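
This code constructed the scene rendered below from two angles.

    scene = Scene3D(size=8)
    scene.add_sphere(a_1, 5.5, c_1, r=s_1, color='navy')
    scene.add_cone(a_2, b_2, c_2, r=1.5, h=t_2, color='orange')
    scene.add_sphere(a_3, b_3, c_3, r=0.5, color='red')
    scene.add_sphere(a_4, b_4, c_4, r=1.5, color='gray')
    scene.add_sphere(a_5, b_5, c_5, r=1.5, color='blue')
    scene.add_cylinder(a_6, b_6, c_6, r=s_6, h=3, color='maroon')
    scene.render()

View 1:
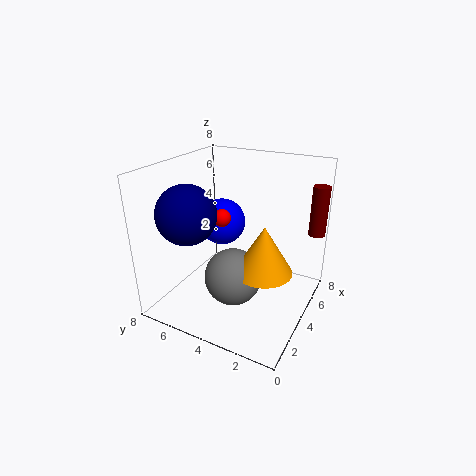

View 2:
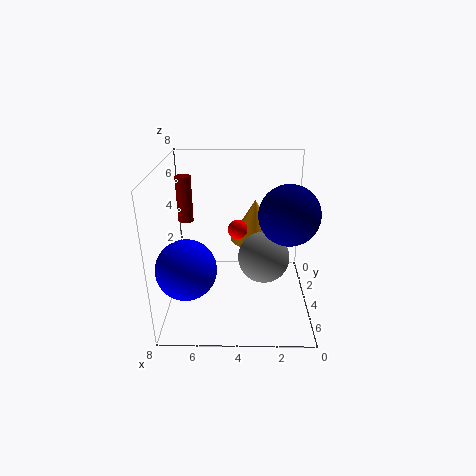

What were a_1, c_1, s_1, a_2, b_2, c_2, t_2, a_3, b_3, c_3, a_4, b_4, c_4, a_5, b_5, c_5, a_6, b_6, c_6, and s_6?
a_1 = 1.5; c_1 = 6; s_1 = 1.5; a_2 = 3; b_2 = 2; c_2 = 3; t_2 = 2.5; a_3 = 4; b_3 = 5; c_3 = 5; a_4 = 2.5; b_4 = 3.5; c_4 = 2.5; a_5 = 6.5; b_5 = 6.5; c_5 = 3.5; a_6 = 7.5; b_6 = 0.5; c_6 = 3.5; s_6 = 0.5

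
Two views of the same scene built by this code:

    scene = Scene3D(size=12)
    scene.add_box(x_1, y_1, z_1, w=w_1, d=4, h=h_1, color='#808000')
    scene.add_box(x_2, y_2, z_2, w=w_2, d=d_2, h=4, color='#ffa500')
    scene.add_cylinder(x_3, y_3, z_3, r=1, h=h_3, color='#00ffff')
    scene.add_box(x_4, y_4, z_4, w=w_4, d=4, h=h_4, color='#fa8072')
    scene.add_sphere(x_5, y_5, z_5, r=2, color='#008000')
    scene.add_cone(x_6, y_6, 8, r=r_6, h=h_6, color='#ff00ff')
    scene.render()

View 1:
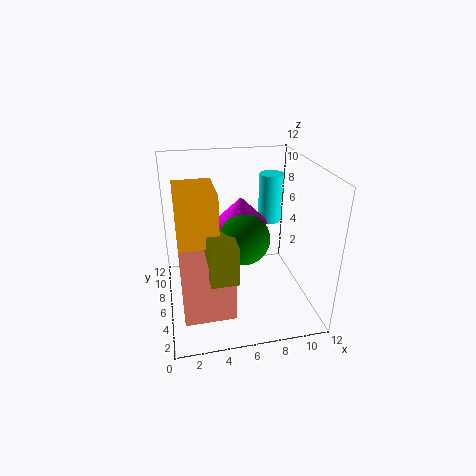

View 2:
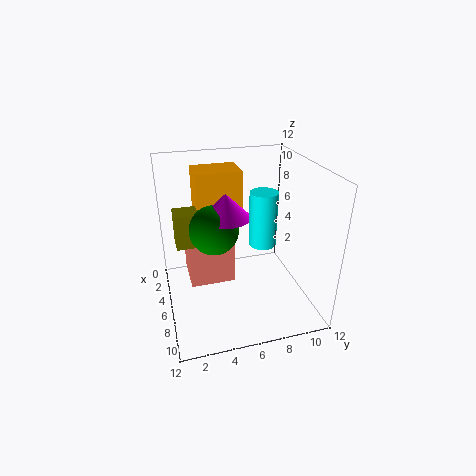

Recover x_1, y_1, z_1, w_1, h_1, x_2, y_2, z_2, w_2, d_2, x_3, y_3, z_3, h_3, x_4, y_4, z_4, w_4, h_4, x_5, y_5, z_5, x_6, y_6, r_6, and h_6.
x_1 = 3, y_1 = 1, z_1 = 5, w_1 = 2, h_1 = 3, x_2 = 1, y_2 = 3, z_2 = 7, w_2 = 3, d_2 = 4, x_3 = 9, y_3 = 7, z_3 = 7, h_3 = 4, x_4 = 1, y_4 = 2, z_4 = 1, w_4 = 4, h_4 = 5, x_5 = 6, y_5 = 4, z_5 = 7, x_6 = 6, y_6 = 5, r_6 = 2, h_6 = 2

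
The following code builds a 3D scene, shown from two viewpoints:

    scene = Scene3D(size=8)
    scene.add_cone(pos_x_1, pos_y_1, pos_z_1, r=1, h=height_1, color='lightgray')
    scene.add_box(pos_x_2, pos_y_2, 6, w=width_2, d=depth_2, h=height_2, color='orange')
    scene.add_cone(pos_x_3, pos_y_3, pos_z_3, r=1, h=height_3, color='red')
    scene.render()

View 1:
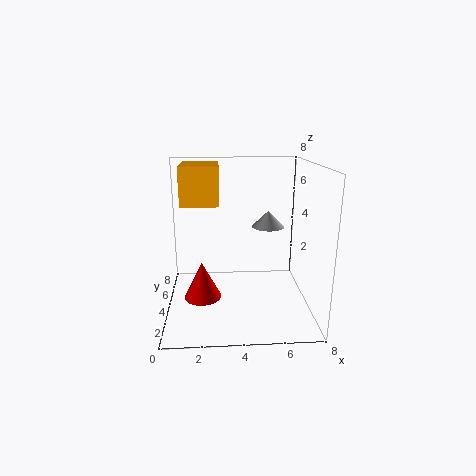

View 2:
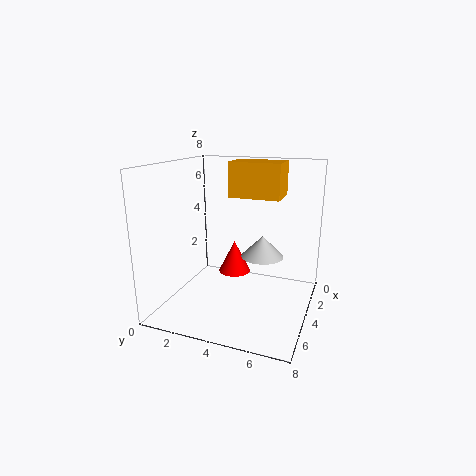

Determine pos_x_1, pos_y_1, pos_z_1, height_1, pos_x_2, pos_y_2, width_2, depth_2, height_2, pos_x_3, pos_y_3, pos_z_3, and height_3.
pos_x_1 = 6, pos_y_1 = 6, pos_z_1 = 4, height_1 = 1, pos_x_2 = 1, pos_y_2 = 3, width_2 = 2, depth_2 = 3, height_2 = 2, pos_x_3 = 2, pos_y_3 = 3, pos_z_3 = 1, height_3 = 2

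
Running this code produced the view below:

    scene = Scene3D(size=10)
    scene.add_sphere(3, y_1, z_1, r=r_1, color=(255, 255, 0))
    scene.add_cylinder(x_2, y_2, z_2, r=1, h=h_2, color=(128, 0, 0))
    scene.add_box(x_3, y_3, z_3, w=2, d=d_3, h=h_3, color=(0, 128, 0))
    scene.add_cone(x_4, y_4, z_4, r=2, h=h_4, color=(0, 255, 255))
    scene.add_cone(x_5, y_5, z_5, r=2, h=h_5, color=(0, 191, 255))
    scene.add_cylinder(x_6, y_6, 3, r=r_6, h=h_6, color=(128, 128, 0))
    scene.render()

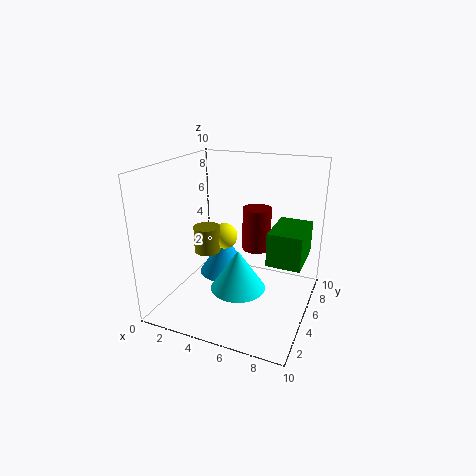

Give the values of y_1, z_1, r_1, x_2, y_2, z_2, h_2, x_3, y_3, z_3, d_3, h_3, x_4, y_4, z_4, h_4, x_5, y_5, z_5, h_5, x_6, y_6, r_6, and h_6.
y_1 = 7; z_1 = 4; r_1 = 1; x_2 = 6; y_2 = 6; z_2 = 4; h_2 = 3; x_3 = 8; y_3 = 2; z_3 = 5; d_3 = 3; h_3 = 2; x_4 = 5; y_4 = 5; z_4 = 1; h_4 = 3; x_5 = 3; y_5 = 7; z_5 = 1; h_5 = 3; x_6 = 2; y_6 = 6; r_6 = 1; h_6 = 2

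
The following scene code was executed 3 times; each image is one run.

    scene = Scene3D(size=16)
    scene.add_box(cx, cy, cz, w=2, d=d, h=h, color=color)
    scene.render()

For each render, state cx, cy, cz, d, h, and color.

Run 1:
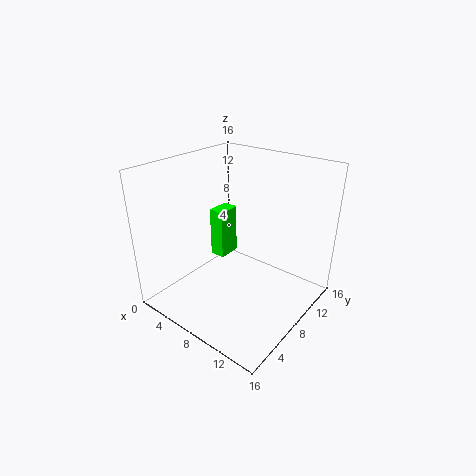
cx = 1, cy = 11, cz = 2, d = 3, h = 6.5, color = 'lime'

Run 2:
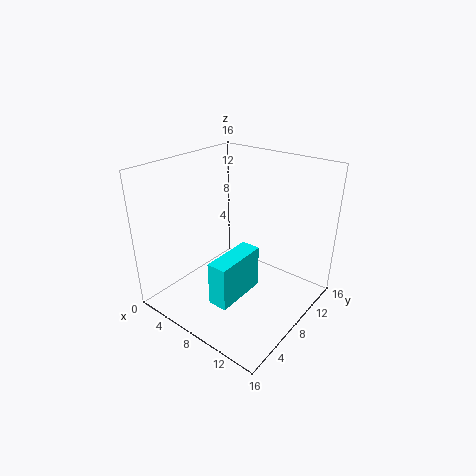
cx = 9.5, cy = 1.5, cz = 4, d = 5.5, h = 4.5, color = 'cyan'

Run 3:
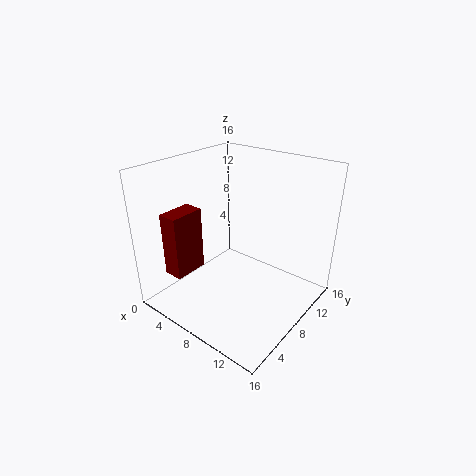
cx = 4.5, cy = 0.5, cz = 6, d = 3.5, h = 6.5, color = 'maroon'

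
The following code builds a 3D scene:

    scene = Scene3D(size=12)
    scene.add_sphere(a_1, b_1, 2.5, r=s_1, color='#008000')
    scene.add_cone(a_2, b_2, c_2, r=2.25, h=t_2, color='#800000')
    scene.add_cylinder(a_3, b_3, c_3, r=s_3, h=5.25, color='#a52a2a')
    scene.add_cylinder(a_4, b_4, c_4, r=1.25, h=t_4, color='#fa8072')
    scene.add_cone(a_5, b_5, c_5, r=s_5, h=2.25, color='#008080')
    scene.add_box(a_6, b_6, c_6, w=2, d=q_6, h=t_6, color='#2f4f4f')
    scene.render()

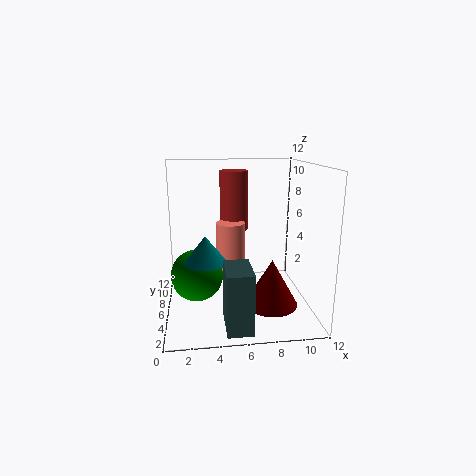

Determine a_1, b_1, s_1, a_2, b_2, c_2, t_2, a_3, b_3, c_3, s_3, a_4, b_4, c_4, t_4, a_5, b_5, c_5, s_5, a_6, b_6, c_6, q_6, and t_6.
a_1 = 2.5, b_1 = 6.75, s_1 = 2.25, a_2 = 8.75, b_2 = 5, c_2 = 0.25, t_2 = 4, a_3 = 6, b_3 = 8.75, c_3 = 6, s_3 = 1.25, a_4 = 5.5, b_4 = 7.25, c_4 = 3, t_4 = 4, a_5 = 3.25, b_5 = 5.25, c_5 = 4.25, s_5 = 1.75, a_6 = 4.5, b_6 = 0.5, c_6 = 0.25, q_6 = 3.25, t_6 = 4.75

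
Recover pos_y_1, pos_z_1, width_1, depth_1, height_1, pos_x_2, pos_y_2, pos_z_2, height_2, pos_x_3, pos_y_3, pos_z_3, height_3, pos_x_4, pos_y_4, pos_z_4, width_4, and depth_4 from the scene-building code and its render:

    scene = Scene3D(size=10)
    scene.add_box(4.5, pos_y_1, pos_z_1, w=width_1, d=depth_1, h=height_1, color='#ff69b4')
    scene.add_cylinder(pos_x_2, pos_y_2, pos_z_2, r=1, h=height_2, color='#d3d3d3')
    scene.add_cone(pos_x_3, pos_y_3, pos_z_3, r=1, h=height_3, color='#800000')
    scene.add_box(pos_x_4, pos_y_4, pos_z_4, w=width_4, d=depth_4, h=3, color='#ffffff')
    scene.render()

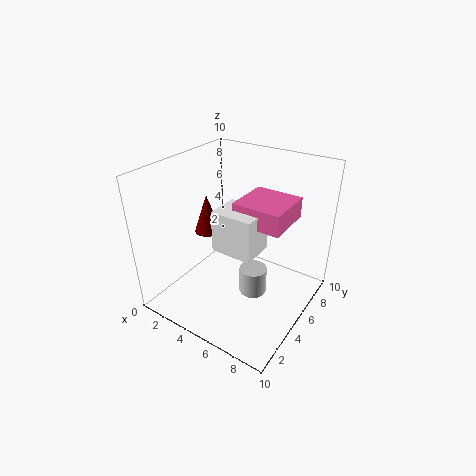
pos_y_1 = 5; pos_z_1 = 6; width_1 = 3.5; depth_1 = 3.5; height_1 = 1.5; pos_x_2 = 6; pos_y_2 = 5.5; pos_z_2 = 0.5; height_2 = 2; pos_x_3 = 1.5; pos_y_3 = 6; pos_z_3 = 4; height_3 = 3; pos_x_4 = 3.5; pos_y_4 = 4; pos_z_4 = 4; width_4 = 3; depth_4 = 2.5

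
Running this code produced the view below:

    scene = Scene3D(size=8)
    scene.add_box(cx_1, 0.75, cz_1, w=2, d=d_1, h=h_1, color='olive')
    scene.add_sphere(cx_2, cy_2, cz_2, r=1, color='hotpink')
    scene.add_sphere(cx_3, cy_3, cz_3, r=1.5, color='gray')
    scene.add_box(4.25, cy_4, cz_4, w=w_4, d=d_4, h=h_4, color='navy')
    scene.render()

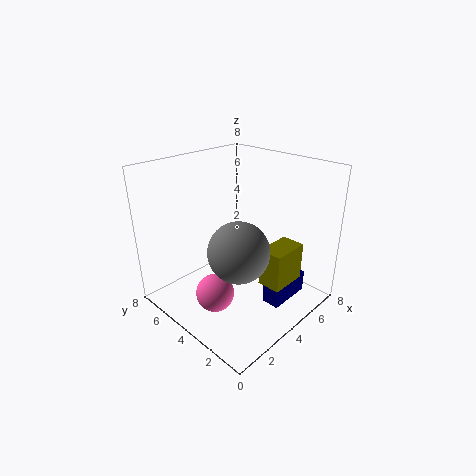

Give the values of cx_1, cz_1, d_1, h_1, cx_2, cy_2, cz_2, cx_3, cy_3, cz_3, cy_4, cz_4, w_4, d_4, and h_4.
cx_1 = 3.5, cz_1 = 2.25, d_1 = 1.25, h_1 = 2, cx_2 = 1.75, cy_2 = 3.5, cz_2 = 1.75, cx_3 = 2.25, cy_3 = 2.25, cz_3 = 4.5, cy_4 = 1.25, cz_4 = 0.5, w_4 = 2.5, d_4 = 1, h_4 = 1.25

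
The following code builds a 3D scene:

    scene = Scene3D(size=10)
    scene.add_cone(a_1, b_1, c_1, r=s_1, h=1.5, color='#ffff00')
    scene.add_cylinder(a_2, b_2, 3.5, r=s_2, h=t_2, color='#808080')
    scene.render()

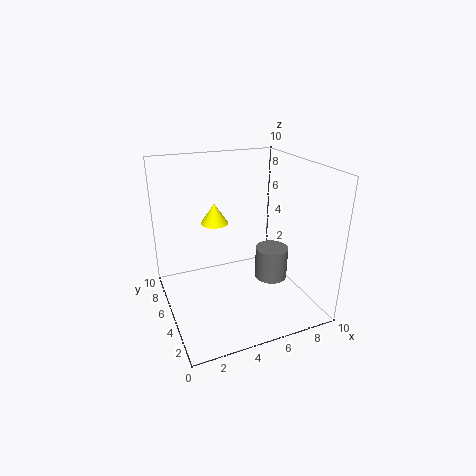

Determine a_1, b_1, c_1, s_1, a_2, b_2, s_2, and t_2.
a_1 = 4, b_1 = 7, c_1 = 5.5, s_1 = 1, a_2 = 6, b_2 = 2, s_2 = 1, t_2 = 2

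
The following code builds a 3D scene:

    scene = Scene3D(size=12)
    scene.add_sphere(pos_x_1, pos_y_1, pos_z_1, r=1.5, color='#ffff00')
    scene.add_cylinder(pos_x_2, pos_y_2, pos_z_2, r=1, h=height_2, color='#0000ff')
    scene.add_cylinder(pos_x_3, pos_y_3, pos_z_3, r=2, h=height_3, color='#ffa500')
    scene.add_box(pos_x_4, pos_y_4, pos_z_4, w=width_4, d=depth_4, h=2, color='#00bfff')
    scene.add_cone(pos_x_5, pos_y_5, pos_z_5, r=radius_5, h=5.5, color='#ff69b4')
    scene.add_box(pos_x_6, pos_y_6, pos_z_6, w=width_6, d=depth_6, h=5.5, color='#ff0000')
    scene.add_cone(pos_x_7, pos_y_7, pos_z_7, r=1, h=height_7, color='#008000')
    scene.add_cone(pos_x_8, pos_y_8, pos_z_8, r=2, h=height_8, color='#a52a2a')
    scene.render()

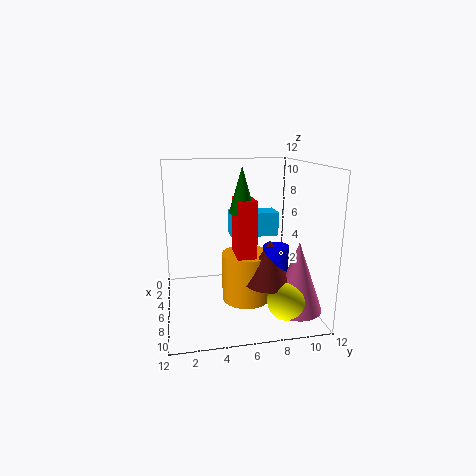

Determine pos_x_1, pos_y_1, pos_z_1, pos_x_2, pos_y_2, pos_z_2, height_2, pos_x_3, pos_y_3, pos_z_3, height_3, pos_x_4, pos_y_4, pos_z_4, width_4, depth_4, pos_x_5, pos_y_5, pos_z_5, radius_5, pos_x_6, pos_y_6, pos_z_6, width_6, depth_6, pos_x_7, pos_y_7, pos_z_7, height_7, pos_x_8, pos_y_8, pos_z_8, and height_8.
pos_x_1 = 10, pos_y_1 = 9, pos_z_1 = 2, pos_x_2 = 8.5, pos_y_2 = 8.5, pos_z_2 = 3, height_2 = 3, pos_x_3 = 7, pos_y_3 = 6.5, pos_z_3 = 1, height_3 = 4, pos_x_4 = 4, pos_y_4 = 5.5, pos_z_4 = 6, width_4 = 2, depth_4 = 4, pos_x_5 = 9.5, pos_y_5 = 10, pos_z_5 = 1, radius_5 = 2, pos_x_6 = 6, pos_y_6 = 5.5, pos_z_6 = 4, width_6 = 2.5, depth_6 = 1.5, pos_x_7 = 7.5, pos_y_7 = 6, pos_z_7 = 8.5, height_7 = 3.5, pos_x_8 = 8.5, pos_y_8 = 8, pos_z_8 = 3, height_8 = 3.5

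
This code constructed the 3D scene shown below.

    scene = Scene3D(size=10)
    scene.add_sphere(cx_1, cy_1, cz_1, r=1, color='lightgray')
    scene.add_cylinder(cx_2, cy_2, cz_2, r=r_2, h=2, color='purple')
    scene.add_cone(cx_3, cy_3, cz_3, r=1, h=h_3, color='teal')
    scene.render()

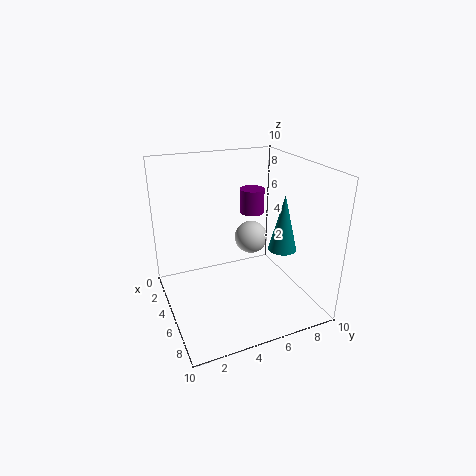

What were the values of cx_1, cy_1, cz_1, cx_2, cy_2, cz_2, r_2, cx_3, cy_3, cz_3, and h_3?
cx_1 = 7
cy_1 = 5
cz_1 = 6
cx_2 = 1
cy_2 = 8
cz_2 = 5
r_2 = 1
cx_3 = 6
cy_3 = 8
cz_3 = 4
h_3 = 4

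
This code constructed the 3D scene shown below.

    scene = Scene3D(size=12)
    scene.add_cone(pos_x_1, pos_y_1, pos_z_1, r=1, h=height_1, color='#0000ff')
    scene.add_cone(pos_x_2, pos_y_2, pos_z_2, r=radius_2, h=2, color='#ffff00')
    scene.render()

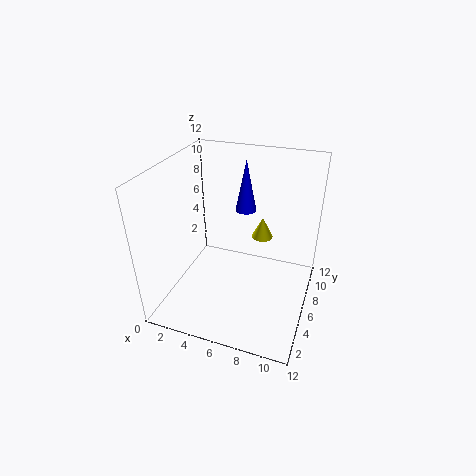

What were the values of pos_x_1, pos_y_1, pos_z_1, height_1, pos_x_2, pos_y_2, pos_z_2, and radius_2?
pos_x_1 = 5; pos_y_1 = 11; pos_z_1 = 6; height_1 = 5; pos_x_2 = 7; pos_y_2 = 10; pos_z_2 = 4; radius_2 = 1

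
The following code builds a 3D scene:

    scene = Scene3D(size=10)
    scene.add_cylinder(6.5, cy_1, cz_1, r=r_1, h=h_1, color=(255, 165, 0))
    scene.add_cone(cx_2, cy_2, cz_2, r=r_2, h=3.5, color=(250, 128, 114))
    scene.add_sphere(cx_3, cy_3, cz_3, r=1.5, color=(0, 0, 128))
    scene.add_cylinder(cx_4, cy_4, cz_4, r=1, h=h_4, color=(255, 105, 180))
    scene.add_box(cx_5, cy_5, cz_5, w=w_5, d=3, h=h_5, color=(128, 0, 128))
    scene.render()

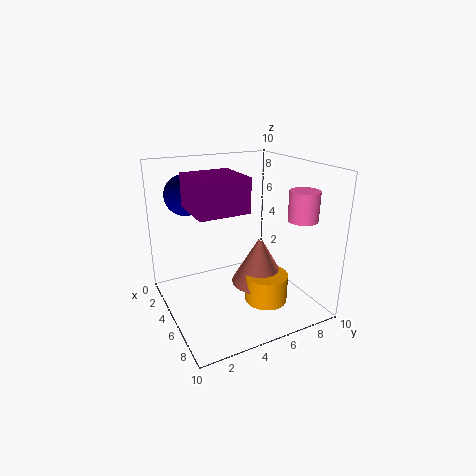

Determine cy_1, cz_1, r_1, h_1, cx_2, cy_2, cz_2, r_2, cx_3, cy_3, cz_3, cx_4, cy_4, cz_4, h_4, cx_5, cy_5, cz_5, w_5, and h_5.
cy_1 = 6.5; cz_1 = 0.5; r_1 = 1.5; h_1 = 2; cx_2 = 5.5; cy_2 = 6.5; cz_2 = 1.5; r_2 = 2; cx_3 = 1.5; cy_3 = 2.5; cz_3 = 7.5; cx_4 = 7.5; cy_4 = 8.5; cz_4 = 6.5; h_4 = 2; cx_5 = 5.5; cy_5 = 1; cz_5 = 8; w_5 = 3; h_5 = 2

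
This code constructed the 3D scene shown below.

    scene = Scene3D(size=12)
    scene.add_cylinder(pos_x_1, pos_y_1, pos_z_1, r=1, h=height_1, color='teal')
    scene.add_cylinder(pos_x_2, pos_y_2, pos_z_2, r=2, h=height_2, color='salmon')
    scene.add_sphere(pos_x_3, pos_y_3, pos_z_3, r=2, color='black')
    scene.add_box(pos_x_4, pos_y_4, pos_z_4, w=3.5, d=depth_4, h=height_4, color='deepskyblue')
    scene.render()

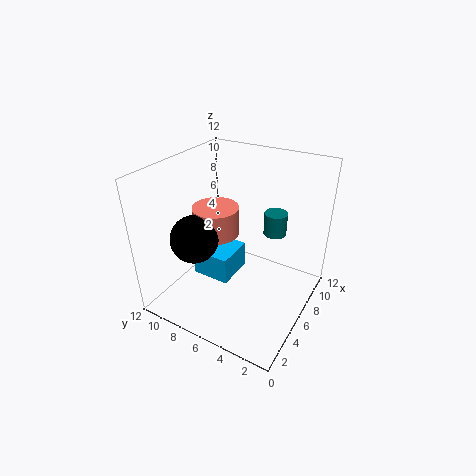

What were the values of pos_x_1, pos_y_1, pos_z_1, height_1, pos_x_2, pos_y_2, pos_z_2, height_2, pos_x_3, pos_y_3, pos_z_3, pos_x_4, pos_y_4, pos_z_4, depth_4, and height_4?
pos_x_1 = 9, pos_y_1 = 4, pos_z_1 = 5.5, height_1 = 2, pos_x_2 = 6.5, pos_y_2 = 8.5, pos_z_2 = 5.5, height_2 = 2.5, pos_x_3 = 4, pos_y_3 = 9, pos_z_3 = 6, pos_x_4 = 5.5, pos_y_4 = 7, pos_z_4 = 1, depth_4 = 3.5, height_4 = 2.5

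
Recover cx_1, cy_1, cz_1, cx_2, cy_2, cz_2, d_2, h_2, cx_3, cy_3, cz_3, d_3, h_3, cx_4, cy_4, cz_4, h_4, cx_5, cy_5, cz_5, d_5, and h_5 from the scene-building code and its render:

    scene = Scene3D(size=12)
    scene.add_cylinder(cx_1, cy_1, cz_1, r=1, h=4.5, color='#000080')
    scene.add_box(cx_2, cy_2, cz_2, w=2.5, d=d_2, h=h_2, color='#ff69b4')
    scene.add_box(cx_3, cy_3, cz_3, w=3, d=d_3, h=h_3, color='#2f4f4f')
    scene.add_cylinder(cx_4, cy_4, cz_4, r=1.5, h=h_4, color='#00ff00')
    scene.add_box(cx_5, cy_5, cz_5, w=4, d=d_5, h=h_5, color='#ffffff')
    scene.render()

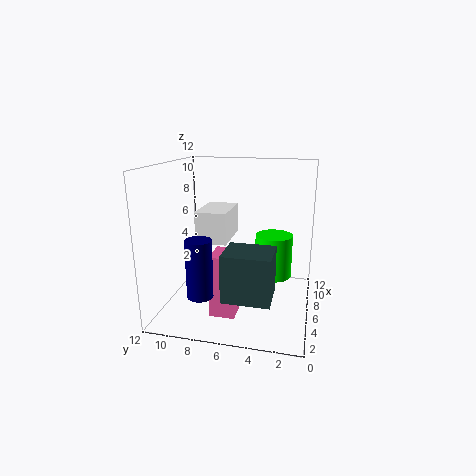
cx_1 = 2, cy_1 = 8, cz_1 = 2.5, cx_2 = 2.5, cy_2 = 5.5, cz_2 = 0.5, d_2 = 2, h_2 = 5, cx_3 = 0.5, cy_3 = 2.5, cz_3 = 3, d_3 = 3.5, h_3 = 3.5, cx_4 = 6, cy_4 = 3, cz_4 = 3, h_4 = 3.5, cx_5 = 4, cy_5 = 6.5, cz_5 = 6, d_5 = 2.5, h_5 = 2.5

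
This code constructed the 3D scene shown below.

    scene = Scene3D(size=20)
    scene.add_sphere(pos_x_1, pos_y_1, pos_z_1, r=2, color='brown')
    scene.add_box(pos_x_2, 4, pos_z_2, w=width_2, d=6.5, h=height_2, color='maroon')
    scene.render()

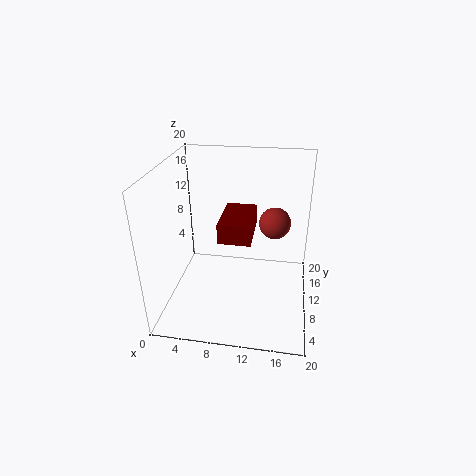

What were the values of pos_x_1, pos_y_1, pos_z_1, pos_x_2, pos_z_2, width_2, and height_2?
pos_x_1 = 15, pos_y_1 = 8.5, pos_z_1 = 13.5, pos_x_2 = 8.5, pos_z_2 = 12.5, width_2 = 4, height_2 = 2.5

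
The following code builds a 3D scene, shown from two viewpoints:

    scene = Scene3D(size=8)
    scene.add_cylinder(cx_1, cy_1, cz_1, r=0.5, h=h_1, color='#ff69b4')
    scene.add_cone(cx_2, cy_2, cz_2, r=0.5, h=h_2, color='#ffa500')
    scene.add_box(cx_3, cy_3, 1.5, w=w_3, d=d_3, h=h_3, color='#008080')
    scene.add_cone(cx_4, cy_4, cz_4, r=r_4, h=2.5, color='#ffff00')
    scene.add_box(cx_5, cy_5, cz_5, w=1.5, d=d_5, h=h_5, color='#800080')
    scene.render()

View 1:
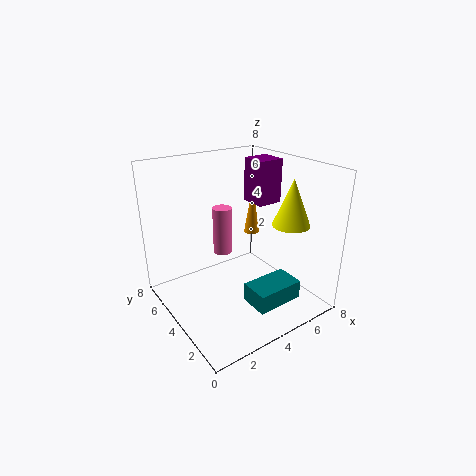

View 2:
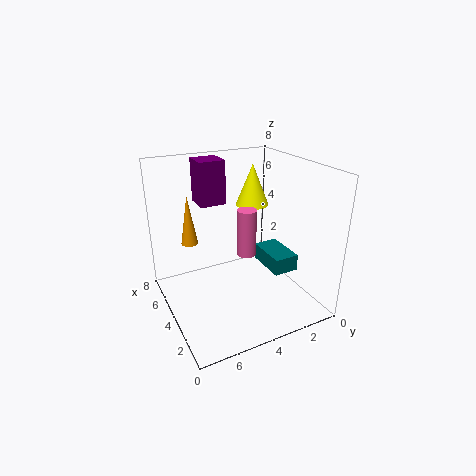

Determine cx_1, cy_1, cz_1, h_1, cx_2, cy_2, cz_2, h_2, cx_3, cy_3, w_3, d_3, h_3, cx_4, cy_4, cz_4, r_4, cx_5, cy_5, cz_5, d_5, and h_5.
cx_1 = 3
cy_1 = 4
cz_1 = 3.5
h_1 = 2.5
cx_2 = 6.5
cy_2 = 6
cz_2 = 3
h_2 = 3
cx_3 = 3
cy_3 = 0.5
w_3 = 2.5
d_3 = 1.5
h_3 = 1
cx_4 = 6
cy_4 = 2
cz_4 = 5
r_4 = 1
cx_5 = 5.5
cy_5 = 4
cz_5 = 5.5
d_5 = 1.5
h_5 = 2.5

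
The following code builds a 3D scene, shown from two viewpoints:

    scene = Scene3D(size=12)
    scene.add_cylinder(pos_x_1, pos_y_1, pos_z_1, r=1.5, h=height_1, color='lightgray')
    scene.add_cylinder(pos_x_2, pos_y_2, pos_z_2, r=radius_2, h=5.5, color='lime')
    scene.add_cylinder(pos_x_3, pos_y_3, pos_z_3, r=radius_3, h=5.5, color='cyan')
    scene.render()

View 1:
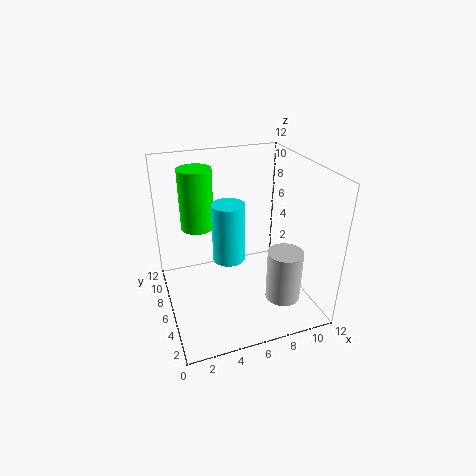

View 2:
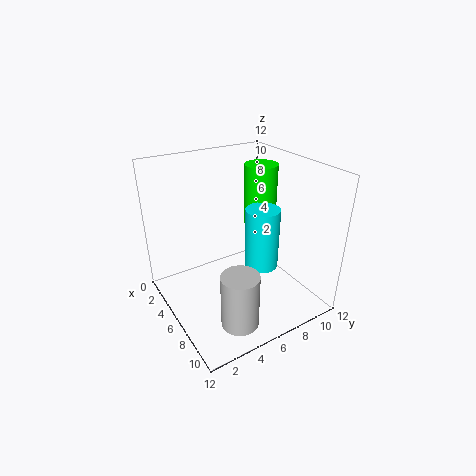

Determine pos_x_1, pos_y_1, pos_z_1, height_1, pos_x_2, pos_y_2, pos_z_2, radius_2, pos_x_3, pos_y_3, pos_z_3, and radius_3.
pos_x_1 = 9.5; pos_y_1 = 4; pos_z_1 = 0.5; height_1 = 4.5; pos_x_2 = 3.5; pos_y_2 = 10; pos_z_2 = 5.5; radius_2 = 1.5; pos_x_3 = 6; pos_y_3 = 8.5; pos_z_3 = 2.5; radius_3 = 1.5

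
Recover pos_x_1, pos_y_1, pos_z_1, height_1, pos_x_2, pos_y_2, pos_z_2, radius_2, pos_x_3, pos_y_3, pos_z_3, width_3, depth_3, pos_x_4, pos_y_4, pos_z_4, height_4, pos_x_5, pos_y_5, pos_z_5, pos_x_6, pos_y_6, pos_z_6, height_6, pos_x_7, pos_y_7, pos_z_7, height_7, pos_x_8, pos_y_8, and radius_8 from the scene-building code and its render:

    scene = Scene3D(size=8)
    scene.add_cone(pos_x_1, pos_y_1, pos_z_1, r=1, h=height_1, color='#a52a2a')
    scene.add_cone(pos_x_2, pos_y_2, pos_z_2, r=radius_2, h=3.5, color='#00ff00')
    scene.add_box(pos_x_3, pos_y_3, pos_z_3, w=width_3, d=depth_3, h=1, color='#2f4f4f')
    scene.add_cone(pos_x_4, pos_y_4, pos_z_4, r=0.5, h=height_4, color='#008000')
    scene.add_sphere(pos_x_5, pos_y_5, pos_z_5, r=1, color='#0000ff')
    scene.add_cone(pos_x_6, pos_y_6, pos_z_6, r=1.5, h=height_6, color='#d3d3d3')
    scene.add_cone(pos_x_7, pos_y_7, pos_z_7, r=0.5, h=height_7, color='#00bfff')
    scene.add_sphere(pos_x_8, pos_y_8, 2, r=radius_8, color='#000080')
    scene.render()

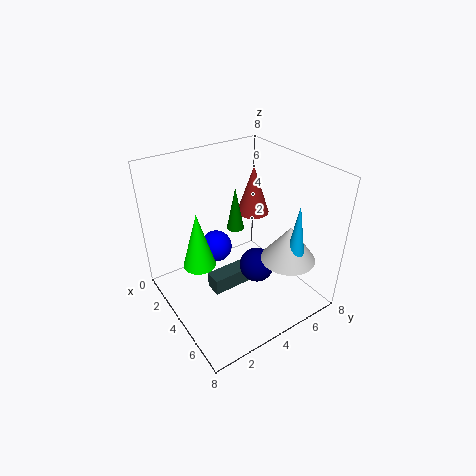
pos_x_1 = 2, pos_y_1 = 6.5, pos_z_1 = 4, height_1 = 3, pos_x_2 = 2, pos_y_2 = 2.5, pos_z_2 = 1.5, radius_2 = 1, pos_x_3 = 3, pos_y_3 = 2.5, pos_z_3 = 0.5, width_3 = 1, depth_3 = 2.5, pos_x_4 = 3, pos_y_4 = 4.5, pos_z_4 = 4, height_4 = 2.5, pos_x_5 = 1.5, pos_y_5 = 4, pos_z_5 = 2, pos_x_6 = 6, pos_y_6 = 6, pos_z_6 = 3, height_6 = 2, pos_x_7 = 6.5, pos_y_7 = 6, pos_z_7 = 3.5, height_7 = 3, pos_x_8 = 4.5, pos_y_8 = 5, radius_8 = 1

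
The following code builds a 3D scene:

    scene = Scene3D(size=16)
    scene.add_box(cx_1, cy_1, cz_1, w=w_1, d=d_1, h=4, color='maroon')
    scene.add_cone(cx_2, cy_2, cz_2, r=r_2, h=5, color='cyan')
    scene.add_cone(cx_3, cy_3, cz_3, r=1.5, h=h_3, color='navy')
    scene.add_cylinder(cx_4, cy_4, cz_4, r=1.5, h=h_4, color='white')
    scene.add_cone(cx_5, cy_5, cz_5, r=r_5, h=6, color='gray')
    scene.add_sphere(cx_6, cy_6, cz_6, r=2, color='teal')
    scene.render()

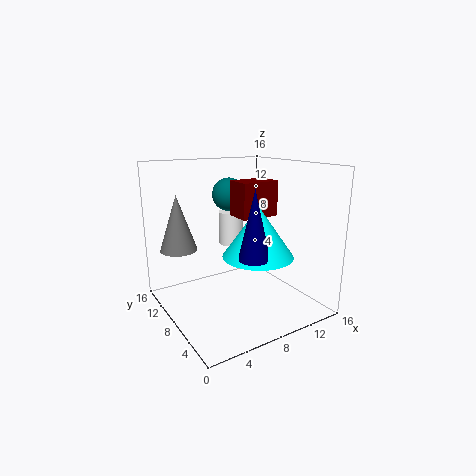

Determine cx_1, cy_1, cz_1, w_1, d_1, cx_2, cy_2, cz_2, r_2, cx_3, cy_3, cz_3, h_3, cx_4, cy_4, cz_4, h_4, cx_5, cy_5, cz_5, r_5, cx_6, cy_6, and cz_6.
cx_1 = 8.5
cy_1 = 7.5
cz_1 = 10
w_1 = 4.5
d_1 = 3
cx_2 = 7.5
cy_2 = 3.5
cz_2 = 7.5
r_2 = 3.5
cx_3 = 6
cy_3 = 2
cz_3 = 8
h_3 = 6.5
cx_4 = 9.5
cy_4 = 12
cz_4 = 6
h_4 = 4
cx_5 = 2
cy_5 = 10.5
cz_5 = 7
r_5 = 2
cx_6 = 9.5
cy_6 = 12.5
cz_6 = 12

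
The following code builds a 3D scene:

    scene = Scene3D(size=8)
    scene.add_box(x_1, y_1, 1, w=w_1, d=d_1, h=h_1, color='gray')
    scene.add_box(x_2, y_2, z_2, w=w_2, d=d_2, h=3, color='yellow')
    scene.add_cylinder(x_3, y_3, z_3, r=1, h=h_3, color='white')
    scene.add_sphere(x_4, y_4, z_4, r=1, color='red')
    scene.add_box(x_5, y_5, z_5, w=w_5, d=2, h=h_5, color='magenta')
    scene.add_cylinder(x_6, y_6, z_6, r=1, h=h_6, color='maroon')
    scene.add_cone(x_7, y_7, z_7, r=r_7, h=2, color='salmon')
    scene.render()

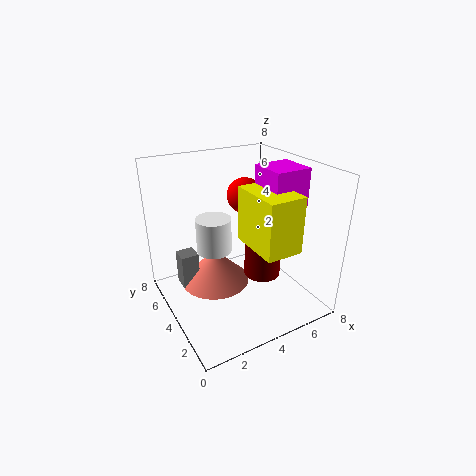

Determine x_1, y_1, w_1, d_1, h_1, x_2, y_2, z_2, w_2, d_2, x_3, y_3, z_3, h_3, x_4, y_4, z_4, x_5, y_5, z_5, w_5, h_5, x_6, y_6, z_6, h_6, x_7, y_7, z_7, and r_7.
x_1 = 1, y_1 = 5, w_1 = 1, d_1 = 1, h_1 = 2, x_2 = 4, y_2 = 1, z_2 = 4, w_2 = 2, d_2 = 3, x_3 = 3, y_3 = 5, z_3 = 3, h_3 = 2, x_4 = 5, y_4 = 5, z_4 = 6, x_5 = 5, y_5 = 2, z_5 = 6, w_5 = 2, h_5 = 2, x_6 = 5, y_6 = 3, z_6 = 2, h_6 = 2, x_7 = 3, y_7 = 5, z_7 = 1, r_7 = 2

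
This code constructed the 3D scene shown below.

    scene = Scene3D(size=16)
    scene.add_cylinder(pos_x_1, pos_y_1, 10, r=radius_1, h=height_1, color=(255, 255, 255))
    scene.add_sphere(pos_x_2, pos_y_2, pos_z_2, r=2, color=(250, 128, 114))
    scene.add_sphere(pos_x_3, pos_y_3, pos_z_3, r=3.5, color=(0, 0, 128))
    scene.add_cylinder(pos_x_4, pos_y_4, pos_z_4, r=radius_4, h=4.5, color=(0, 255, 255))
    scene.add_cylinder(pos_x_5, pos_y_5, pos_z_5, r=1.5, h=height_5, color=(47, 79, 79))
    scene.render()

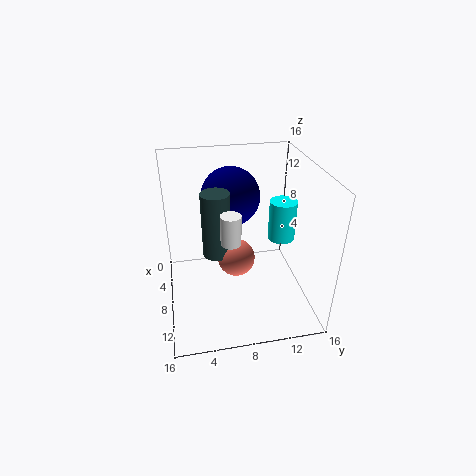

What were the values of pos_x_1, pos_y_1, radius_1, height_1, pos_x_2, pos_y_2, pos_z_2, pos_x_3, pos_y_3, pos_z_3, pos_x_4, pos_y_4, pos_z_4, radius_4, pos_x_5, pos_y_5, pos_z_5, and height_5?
pos_x_1 = 12, pos_y_1 = 6.5, radius_1 = 1, height_1 = 3, pos_x_2 = 9.5, pos_y_2 = 7.5, pos_z_2 = 6.5, pos_x_3 = 3.5, pos_y_3 = 8, pos_z_3 = 11, pos_x_4 = 8, pos_y_4 = 13, pos_z_4 = 7.5, radius_4 = 1.5, pos_x_5 = 9, pos_y_5 = 5.5, pos_z_5 = 7, height_5 = 7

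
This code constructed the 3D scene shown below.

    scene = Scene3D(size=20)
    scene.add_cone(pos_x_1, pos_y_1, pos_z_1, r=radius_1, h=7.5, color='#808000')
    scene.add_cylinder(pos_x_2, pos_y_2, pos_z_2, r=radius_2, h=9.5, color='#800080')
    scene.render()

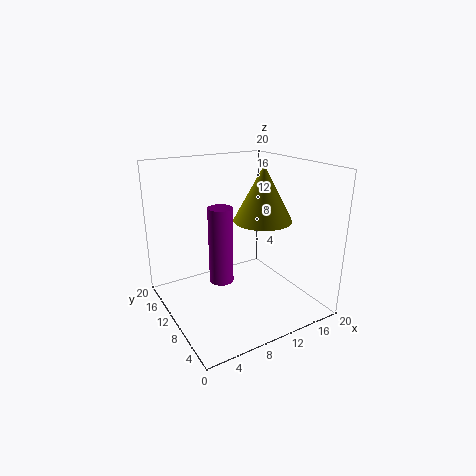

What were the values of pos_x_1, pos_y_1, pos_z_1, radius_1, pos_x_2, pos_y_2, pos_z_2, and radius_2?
pos_x_1 = 13, pos_y_1 = 8.5, pos_z_1 = 12.5, radius_1 = 4, pos_x_2 = 5.5, pos_y_2 = 6.5, pos_z_2 = 6.5, radius_2 = 1.5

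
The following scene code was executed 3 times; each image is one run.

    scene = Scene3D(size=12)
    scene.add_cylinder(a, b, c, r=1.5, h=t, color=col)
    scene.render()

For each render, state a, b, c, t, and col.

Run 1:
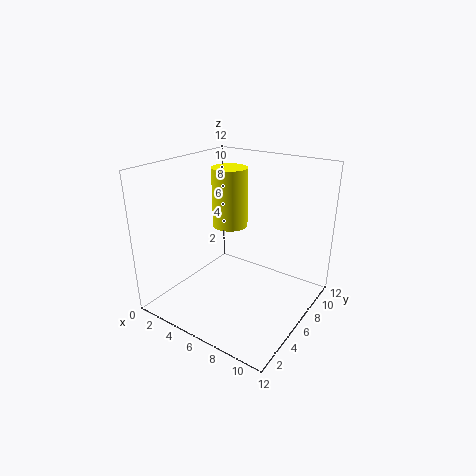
a = 4.5
b = 7
c = 6.5
t = 5
col = 'yellow'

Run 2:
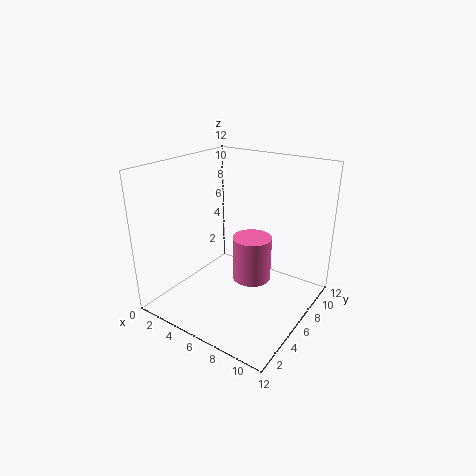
a = 8
b = 5
c = 3.5
t = 3.5
col = 'hotpink'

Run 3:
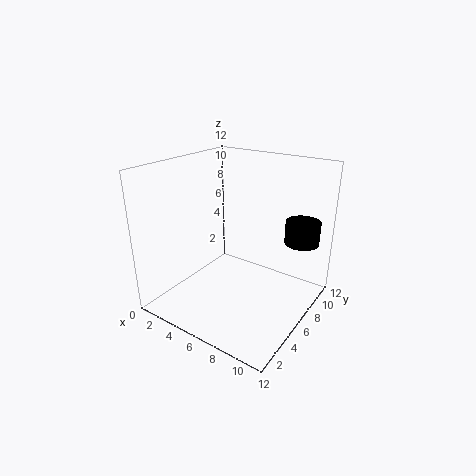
a = 10
b = 10
c = 5
t = 2
col = 'black'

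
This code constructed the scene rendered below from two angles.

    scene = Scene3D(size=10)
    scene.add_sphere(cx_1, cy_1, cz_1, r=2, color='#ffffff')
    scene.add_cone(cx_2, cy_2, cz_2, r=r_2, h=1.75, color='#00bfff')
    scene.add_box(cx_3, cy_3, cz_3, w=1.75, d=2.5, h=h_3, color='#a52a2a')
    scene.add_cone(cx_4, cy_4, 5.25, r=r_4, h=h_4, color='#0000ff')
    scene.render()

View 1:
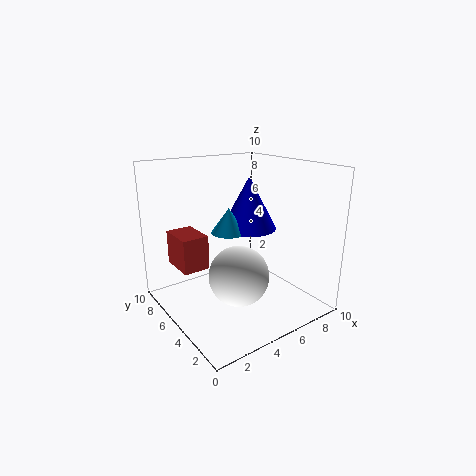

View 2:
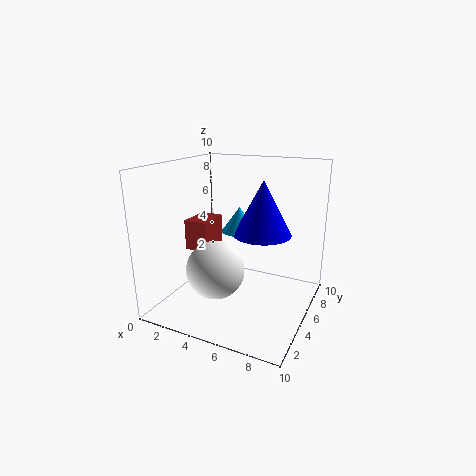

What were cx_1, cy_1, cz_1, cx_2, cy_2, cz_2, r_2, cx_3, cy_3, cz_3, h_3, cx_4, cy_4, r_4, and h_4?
cx_1 = 4; cy_1 = 3.5; cz_1 = 3; cx_2 = 4.75; cy_2 = 5.75; cz_2 = 5.25; r_2 = 1.25; cx_3 = 0.75; cy_3 = 4.75; cz_3 = 3.5; h_3 = 2.25; cx_4 = 6.5; cy_4 = 5.75; r_4 = 2; h_4 = 3.75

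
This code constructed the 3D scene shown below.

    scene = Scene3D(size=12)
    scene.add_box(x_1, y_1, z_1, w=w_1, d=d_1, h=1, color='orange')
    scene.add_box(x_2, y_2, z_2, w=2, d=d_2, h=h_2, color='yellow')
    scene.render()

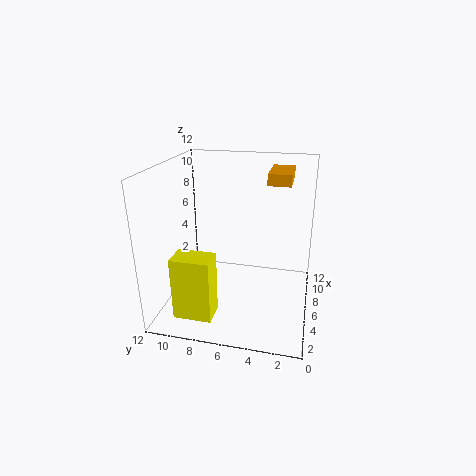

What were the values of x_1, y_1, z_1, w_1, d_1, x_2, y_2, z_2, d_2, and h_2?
x_1 = 8
y_1 = 2
z_1 = 10
w_1 = 4
d_1 = 2
x_2 = 1
y_2 = 7
z_2 = 1
d_2 = 3
h_2 = 5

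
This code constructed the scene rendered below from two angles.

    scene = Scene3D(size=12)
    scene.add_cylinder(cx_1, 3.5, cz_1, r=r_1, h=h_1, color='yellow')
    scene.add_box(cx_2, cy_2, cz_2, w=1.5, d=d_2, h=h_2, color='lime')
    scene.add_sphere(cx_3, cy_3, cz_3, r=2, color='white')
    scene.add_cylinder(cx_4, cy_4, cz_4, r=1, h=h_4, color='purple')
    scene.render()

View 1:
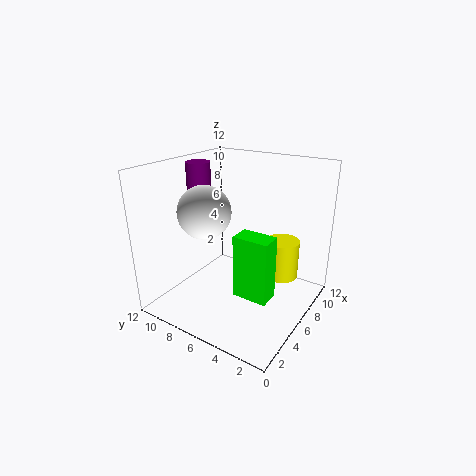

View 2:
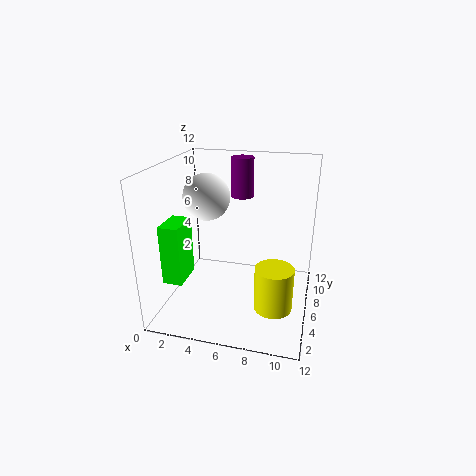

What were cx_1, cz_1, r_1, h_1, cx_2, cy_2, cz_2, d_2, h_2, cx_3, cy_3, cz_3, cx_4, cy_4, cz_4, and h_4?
cx_1 = 9.5; cz_1 = 1.5; r_1 = 1.5; h_1 = 3.5; cx_2 = 1.5; cy_2 = 1; cz_2 = 4; d_2 = 2.5; h_2 = 4.5; cx_3 = 3; cy_3 = 7; cz_3 = 9; cx_4 = 5.5; cy_4 = 9.5; cz_4 = 8.5; h_4 = 3.5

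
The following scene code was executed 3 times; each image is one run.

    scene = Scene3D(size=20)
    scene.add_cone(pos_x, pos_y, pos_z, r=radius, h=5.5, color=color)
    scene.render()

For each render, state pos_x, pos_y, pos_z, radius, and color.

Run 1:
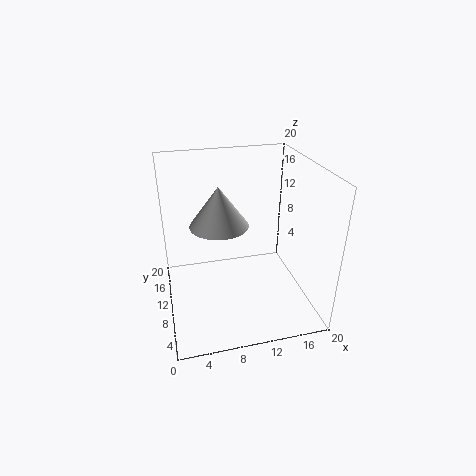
pos_x = 7.5; pos_y = 10.5; pos_z = 12; radius = 4; color = 'lightgray'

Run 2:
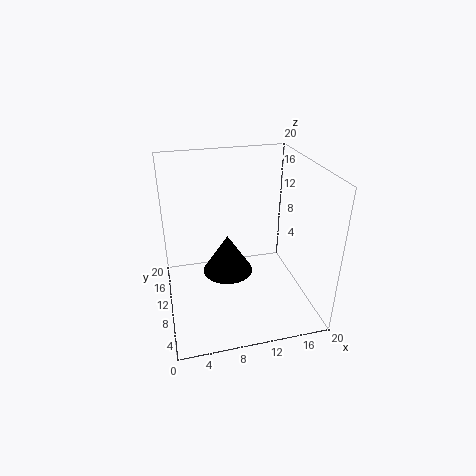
pos_x = 8.5; pos_y = 10; pos_z = 5; radius = 3.5; color = 'black'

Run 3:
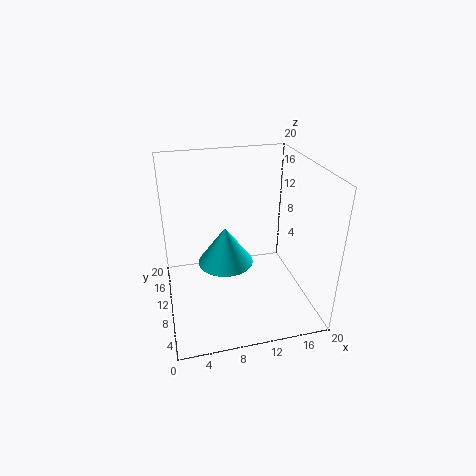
pos_x = 8.5; pos_y = 11.5; pos_z = 5.5; radius = 4; color = 'cyan'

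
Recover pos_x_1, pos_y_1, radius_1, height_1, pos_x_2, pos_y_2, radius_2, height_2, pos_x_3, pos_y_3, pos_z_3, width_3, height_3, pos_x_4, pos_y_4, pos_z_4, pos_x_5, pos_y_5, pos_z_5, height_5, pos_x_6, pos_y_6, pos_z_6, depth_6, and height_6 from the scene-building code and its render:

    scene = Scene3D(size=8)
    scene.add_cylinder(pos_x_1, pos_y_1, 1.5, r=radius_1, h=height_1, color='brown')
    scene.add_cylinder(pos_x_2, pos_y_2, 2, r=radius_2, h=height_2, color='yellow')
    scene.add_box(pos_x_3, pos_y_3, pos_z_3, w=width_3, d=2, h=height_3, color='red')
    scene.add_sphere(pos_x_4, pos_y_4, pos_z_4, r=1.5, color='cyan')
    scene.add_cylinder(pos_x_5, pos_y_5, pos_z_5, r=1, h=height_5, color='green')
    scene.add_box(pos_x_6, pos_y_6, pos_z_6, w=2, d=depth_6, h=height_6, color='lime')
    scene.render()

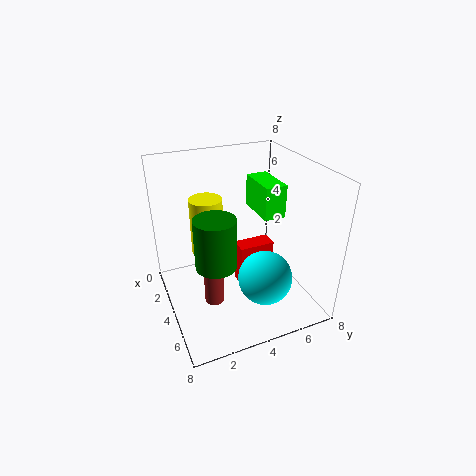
pos_x_1 = 5.5, pos_y_1 = 2, radius_1 = 0.5, height_1 = 3, pos_x_2 = 1.5, pos_y_2 = 3, radius_2 = 1, height_2 = 3.5, pos_x_3 = 3.5, pos_y_3 = 4, pos_z_3 = 1, width_3 = 1, height_3 = 2.5, pos_x_4 = 5.5, pos_y_4 = 5, pos_z_4 = 2, pos_x_5 = 6, pos_y_5 = 2, pos_z_5 = 4, height_5 = 2.5, pos_x_6 = 5, pos_y_6 = 4, pos_z_6 = 6.5, depth_6 = 1, height_6 = 1.5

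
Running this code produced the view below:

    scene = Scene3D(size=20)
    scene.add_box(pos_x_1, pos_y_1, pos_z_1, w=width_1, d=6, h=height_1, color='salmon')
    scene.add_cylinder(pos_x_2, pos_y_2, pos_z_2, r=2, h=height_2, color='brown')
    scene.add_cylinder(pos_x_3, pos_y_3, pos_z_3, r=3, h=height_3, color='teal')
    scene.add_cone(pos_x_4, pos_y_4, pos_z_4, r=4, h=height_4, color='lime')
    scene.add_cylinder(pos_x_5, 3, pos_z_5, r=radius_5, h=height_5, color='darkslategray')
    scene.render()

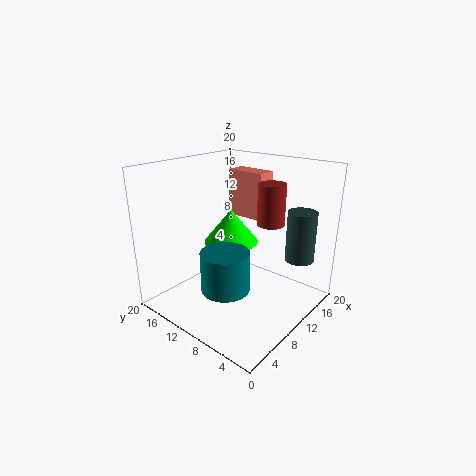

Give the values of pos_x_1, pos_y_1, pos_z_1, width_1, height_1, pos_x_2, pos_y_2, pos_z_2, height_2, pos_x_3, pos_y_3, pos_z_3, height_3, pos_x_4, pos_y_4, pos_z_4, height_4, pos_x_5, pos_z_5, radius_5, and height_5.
pos_x_1 = 15, pos_y_1 = 10, pos_z_1 = 11, width_1 = 3, height_1 = 7, pos_x_2 = 15, pos_y_2 = 8, pos_z_2 = 11, height_2 = 6, pos_x_3 = 4, pos_y_3 = 7, pos_z_3 = 6, height_3 = 5, pos_x_4 = 12, pos_y_4 = 13, pos_z_4 = 8, height_4 = 5, pos_x_5 = 15, pos_z_5 = 7, radius_5 = 2, height_5 = 7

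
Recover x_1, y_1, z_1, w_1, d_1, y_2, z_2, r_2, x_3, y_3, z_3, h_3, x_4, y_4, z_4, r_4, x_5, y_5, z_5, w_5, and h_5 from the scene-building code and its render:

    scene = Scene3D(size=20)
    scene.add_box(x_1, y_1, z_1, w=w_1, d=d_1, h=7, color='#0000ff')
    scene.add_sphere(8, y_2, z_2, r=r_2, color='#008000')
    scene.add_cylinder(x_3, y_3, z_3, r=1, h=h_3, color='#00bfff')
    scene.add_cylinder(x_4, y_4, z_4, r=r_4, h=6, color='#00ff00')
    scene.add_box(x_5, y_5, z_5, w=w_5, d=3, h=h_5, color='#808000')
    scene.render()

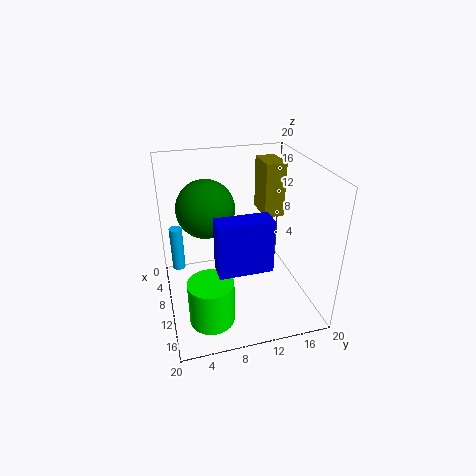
x_1 = 13
y_1 = 6
z_1 = 8
w_1 = 3
d_1 = 7
y_2 = 6
z_2 = 14
r_2 = 4
x_3 = 3
y_3 = 2
z_3 = 2
h_3 = 7
x_4 = 15
y_4 = 5
z_4 = 1
r_4 = 3
x_5 = 2
y_5 = 15
z_5 = 11
w_5 = 5
h_5 = 8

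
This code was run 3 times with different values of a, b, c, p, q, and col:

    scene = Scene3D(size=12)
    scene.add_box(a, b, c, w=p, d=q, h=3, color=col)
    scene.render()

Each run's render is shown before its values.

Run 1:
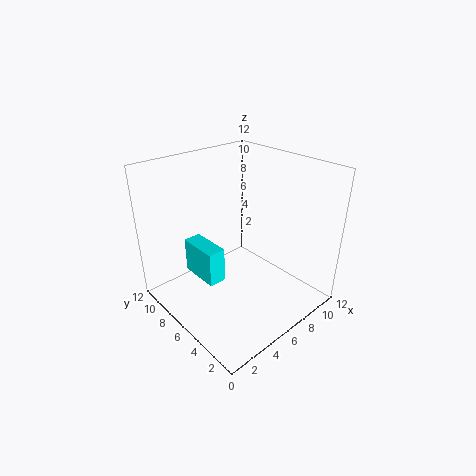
a = 3; b = 6; c = 2.5; p = 1.5; q = 3.5; col = 'cyan'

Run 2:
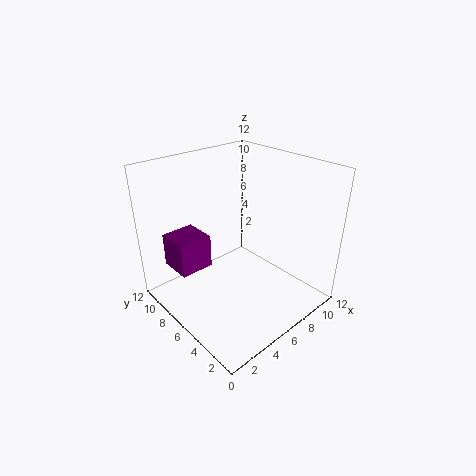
a = 2; b = 8.5; c = 2.5; p = 3; q = 3; col = 'purple'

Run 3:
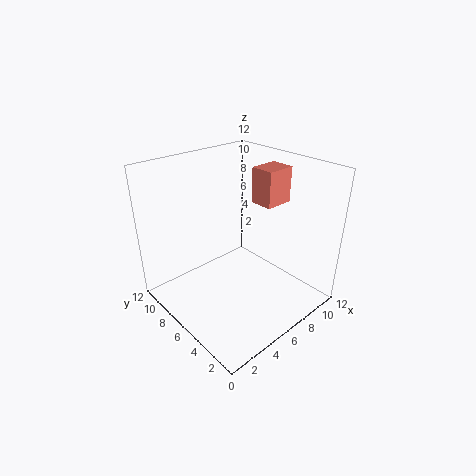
a = 8; b = 4.5; c = 8.5; p = 2.5; q = 2; col = 'salmon'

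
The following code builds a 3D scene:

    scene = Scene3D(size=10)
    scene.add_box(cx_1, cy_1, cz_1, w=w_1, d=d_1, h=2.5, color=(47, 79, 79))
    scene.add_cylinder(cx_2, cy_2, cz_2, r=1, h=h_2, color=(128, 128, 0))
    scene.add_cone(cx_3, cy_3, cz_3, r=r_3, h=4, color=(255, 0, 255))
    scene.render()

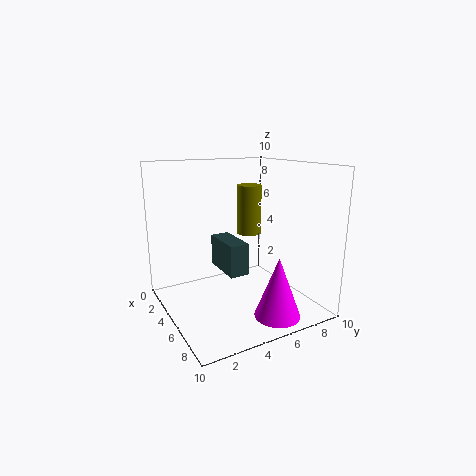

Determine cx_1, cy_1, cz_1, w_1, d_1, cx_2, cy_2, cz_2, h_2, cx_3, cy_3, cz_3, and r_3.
cx_1 = 0.5, cy_1 = 5, cz_1 = 1.5, w_1 = 3.5, d_1 = 1.5, cx_2 = 1.5, cy_2 = 8, cz_2 = 4, h_2 = 4, cx_3 = 8.5, cy_3 = 6, cz_3 = 0.5, r_3 = 1.5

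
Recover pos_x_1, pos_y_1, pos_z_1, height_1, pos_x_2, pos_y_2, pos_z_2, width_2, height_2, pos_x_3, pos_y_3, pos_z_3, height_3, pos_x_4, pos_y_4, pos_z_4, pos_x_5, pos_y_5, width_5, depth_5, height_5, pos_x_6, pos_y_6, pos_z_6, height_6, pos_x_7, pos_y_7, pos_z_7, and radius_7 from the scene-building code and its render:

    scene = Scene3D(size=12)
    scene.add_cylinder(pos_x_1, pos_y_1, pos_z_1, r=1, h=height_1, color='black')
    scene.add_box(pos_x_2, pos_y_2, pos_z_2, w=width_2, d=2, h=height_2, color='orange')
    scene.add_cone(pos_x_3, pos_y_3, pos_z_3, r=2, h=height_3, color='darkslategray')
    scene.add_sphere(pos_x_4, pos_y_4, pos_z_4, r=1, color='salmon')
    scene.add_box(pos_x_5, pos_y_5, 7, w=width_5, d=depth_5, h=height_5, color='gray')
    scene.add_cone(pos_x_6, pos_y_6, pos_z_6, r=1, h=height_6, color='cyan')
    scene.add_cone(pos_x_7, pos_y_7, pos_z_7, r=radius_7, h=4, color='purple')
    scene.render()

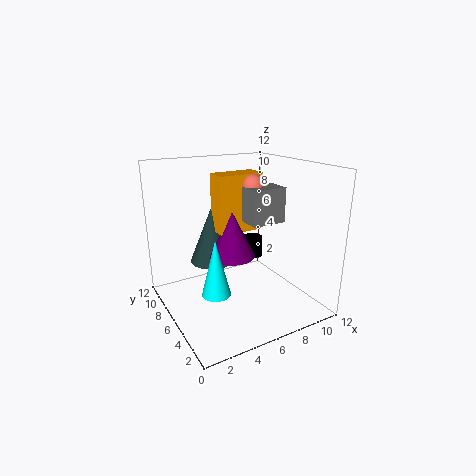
pos_x_1 = 10, pos_y_1 = 10, pos_z_1 = 2, height_1 = 2, pos_x_2 = 5, pos_y_2 = 7, pos_z_2 = 6, width_2 = 4, height_2 = 5, pos_x_3 = 5, pos_y_3 = 9, pos_z_3 = 3, height_3 = 5, pos_x_4 = 8, pos_y_4 = 7, pos_z_4 = 10, pos_x_5 = 7, pos_y_5 = 5, width_5 = 3, depth_5 = 2, height_5 = 3, pos_x_6 = 2, pos_y_6 = 2, pos_z_6 = 4, height_6 = 4, pos_x_7 = 6, pos_y_7 = 7, pos_z_7 = 4, radius_7 = 2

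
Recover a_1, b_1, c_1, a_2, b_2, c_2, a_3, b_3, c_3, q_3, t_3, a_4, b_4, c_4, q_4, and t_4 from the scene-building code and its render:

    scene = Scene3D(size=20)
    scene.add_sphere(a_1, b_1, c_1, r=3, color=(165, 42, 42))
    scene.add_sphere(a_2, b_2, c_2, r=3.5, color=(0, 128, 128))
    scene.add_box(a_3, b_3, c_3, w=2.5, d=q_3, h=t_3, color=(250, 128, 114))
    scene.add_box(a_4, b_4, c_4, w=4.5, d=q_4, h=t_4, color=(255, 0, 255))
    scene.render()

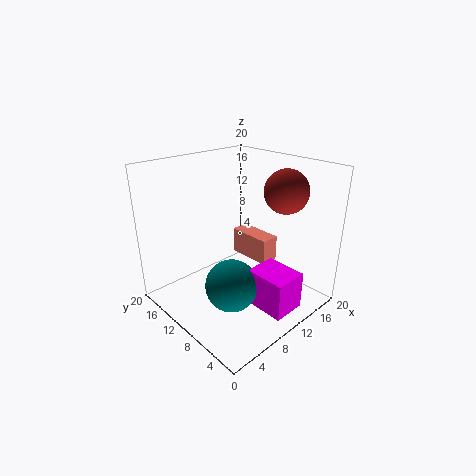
a_1 = 15
b_1 = 6
c_1 = 16.5
a_2 = 6.5
b_2 = 7.5
c_2 = 5
a_3 = 11
b_3 = 6
c_3 = 7
q_3 = 6
t_3 = 3.5
a_4 = 8
b_4 = 0.5
c_4 = 2.5
q_4 = 5.5
t_4 = 5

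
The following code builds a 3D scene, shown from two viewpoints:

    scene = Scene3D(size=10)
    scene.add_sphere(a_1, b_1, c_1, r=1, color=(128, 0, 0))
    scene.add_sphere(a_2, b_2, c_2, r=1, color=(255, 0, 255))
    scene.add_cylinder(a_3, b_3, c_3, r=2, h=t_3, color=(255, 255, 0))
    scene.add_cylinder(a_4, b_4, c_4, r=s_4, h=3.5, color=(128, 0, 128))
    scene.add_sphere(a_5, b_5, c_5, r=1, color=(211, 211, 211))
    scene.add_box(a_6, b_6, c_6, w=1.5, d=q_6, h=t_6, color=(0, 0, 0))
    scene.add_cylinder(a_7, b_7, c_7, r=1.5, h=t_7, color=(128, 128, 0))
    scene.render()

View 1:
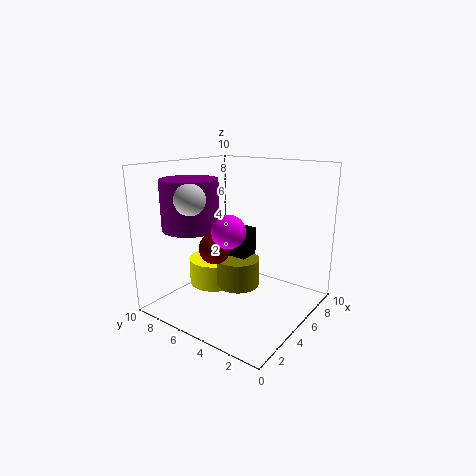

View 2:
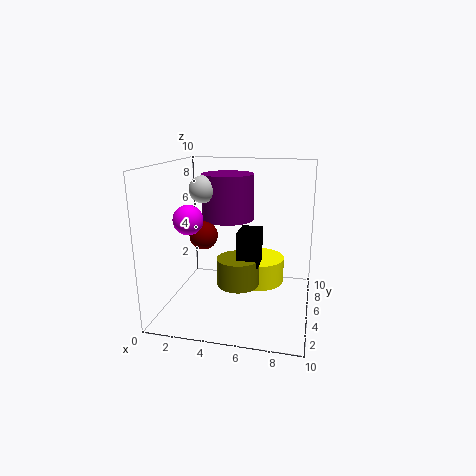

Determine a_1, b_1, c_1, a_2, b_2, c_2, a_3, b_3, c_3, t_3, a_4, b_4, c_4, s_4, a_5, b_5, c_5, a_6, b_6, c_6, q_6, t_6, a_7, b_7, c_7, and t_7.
a_1 = 2.5
b_1 = 5
c_1 = 5
a_2 = 2
b_2 = 3.5
c_2 = 6.5
a_3 = 6
b_3 = 8
c_3 = 0.5
t_3 = 2
a_4 = 3.5
b_4 = 8
c_4 = 5.5
s_4 = 2
a_5 = 2
b_5 = 6.5
c_5 = 8
a_6 = 5
b_6 = 4.5
c_6 = 3
q_6 = 2
t_6 = 2.5
a_7 = 5
b_7 = 5
c_7 = 1.5
t_7 = 2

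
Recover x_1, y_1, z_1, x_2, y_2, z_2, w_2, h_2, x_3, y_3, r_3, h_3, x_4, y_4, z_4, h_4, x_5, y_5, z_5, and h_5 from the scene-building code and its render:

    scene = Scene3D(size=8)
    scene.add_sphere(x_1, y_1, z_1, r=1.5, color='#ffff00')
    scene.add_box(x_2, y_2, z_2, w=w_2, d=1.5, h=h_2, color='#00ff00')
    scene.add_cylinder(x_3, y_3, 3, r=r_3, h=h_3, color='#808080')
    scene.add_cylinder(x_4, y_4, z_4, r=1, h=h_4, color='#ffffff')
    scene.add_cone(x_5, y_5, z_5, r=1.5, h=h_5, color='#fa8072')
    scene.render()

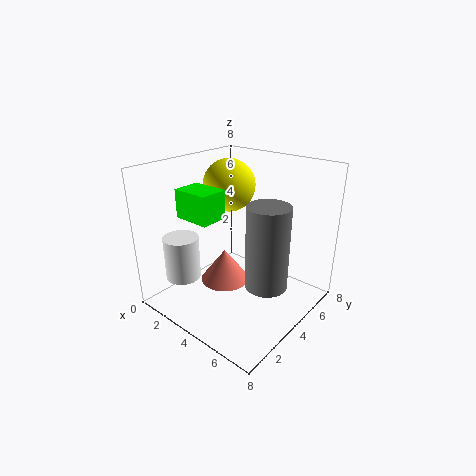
x_1 = 2.5; y_1 = 5; z_1 = 6.5; x_2 = 2; y_2 = 1.5; z_2 = 5.5; w_2 = 2; h_2 = 1.5; x_3 = 7; y_3 = 2.5; r_3 = 1; h_3 = 4; x_4 = 1.5; y_4 = 2; z_4 = 1.5; h_4 = 2.5; x_5 = 2.5; y_5 = 4.5; z_5 = 0.5; h_5 = 2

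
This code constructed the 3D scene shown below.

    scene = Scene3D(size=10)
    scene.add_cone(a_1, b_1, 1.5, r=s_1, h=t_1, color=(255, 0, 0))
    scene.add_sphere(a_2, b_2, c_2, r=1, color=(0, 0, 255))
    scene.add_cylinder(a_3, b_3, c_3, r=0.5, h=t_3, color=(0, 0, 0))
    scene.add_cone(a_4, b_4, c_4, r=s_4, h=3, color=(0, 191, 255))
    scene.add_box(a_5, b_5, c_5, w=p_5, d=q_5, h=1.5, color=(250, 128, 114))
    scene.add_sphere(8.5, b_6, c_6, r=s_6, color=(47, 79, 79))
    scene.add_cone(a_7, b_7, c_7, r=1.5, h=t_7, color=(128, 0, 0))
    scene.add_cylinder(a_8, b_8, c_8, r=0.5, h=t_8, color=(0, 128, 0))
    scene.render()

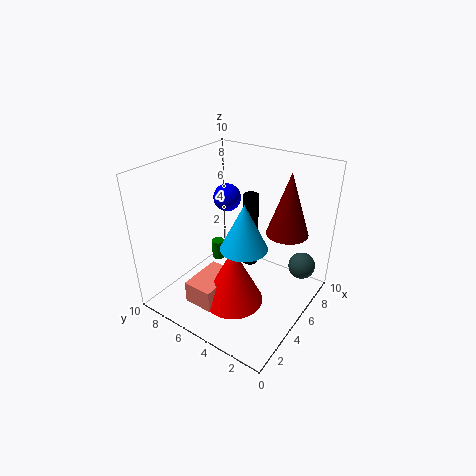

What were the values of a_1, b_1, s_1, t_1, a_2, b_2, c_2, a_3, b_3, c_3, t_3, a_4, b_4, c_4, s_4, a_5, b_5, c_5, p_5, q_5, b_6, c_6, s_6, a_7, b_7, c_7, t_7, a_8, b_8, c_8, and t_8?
a_1 = 3
b_1 = 4
s_1 = 2
t_1 = 4
a_2 = 6.5
b_2 = 7
c_2 = 7
a_3 = 5
b_3 = 4
c_3 = 3.5
t_3 = 5
a_4 = 3.5
b_4 = 3.5
c_4 = 5.5
s_4 = 1.5
a_5 = 1
b_5 = 4.5
c_5 = 1.5
p_5 = 3
q_5 = 2
b_6 = 1.5
c_6 = 2
s_6 = 1
a_7 = 7.5
b_7 = 2.5
c_7 = 5
t_7 = 4.5
a_8 = 6.5
b_8 = 8
c_8 = 1.5
t_8 = 1.5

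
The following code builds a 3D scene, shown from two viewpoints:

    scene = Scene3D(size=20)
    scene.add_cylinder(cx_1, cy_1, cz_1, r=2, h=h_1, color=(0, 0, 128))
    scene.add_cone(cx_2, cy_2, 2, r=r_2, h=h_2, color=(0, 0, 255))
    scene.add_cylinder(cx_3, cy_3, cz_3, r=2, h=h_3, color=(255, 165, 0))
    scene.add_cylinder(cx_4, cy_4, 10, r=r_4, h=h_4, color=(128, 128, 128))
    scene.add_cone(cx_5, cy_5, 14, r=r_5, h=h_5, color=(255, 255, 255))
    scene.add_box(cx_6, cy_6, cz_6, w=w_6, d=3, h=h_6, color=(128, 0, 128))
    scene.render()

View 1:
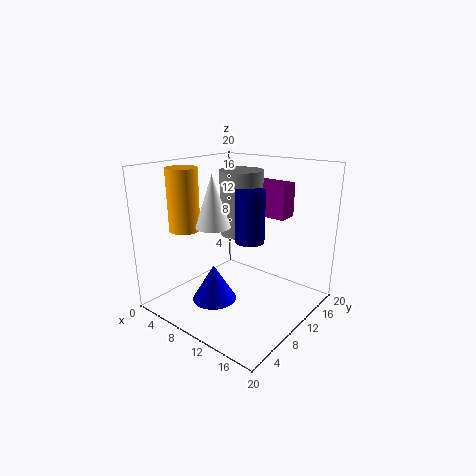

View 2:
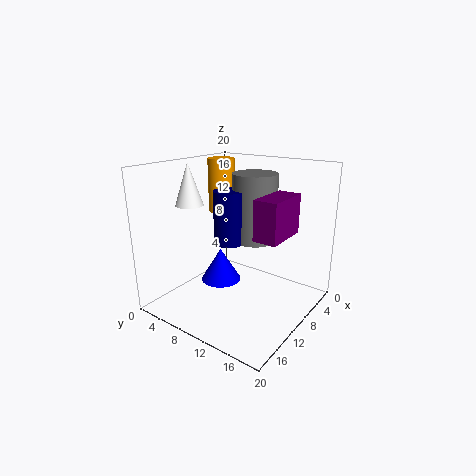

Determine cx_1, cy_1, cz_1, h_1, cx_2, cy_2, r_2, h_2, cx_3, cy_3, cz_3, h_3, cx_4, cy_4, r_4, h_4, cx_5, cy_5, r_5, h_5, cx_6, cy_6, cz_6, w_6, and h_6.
cx_1 = 12, cy_1 = 10, cz_1 = 10, h_1 = 7, cx_2 = 9, cy_2 = 6, r_2 = 3, h_2 = 5, cx_3 = 6, cy_3 = 4, cz_3 = 12, h_3 = 8, cx_4 = 9, cy_4 = 12, r_4 = 3, h_4 = 9, cx_5 = 12, cy_5 = 3, r_5 = 2, h_5 = 6, cx_6 = 8, cy_6 = 15, cz_6 = 12, w_6 = 6, h_6 = 5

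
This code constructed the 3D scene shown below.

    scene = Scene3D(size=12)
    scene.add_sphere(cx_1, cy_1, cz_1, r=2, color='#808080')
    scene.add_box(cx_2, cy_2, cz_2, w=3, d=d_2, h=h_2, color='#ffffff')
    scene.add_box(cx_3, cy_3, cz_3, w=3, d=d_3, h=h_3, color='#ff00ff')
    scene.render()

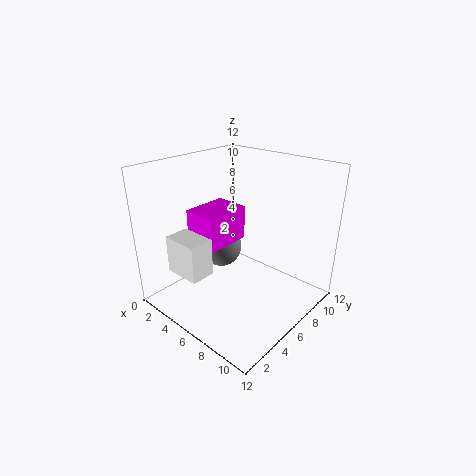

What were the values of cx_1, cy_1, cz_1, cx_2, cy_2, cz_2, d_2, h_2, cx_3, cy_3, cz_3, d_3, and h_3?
cx_1 = 2; cy_1 = 8; cz_1 = 3; cx_2 = 3; cy_2 = 1; cz_2 = 4; d_2 = 2; h_2 = 3; cx_3 = 2; cy_3 = 4; cz_3 = 5; d_3 = 4; h_3 = 3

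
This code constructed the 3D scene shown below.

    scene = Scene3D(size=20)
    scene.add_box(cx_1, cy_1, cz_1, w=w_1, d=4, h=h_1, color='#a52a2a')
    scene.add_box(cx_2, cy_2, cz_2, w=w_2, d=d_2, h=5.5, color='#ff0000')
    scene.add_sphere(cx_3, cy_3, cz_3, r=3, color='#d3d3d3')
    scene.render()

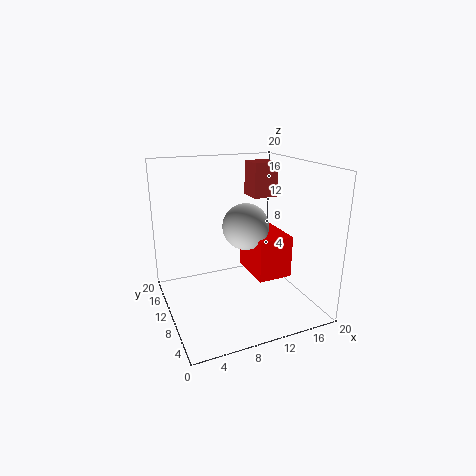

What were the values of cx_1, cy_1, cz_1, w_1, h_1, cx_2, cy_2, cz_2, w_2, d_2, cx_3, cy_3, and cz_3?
cx_1 = 15.5; cy_1 = 16; cz_1 = 13.5; w_1 = 4; h_1 = 5.5; cx_2 = 10.5; cy_2 = 4; cz_2 = 6; w_2 = 4.5; d_2 = 6.5; cx_3 = 10; cy_3 = 7.5; cz_3 = 12.5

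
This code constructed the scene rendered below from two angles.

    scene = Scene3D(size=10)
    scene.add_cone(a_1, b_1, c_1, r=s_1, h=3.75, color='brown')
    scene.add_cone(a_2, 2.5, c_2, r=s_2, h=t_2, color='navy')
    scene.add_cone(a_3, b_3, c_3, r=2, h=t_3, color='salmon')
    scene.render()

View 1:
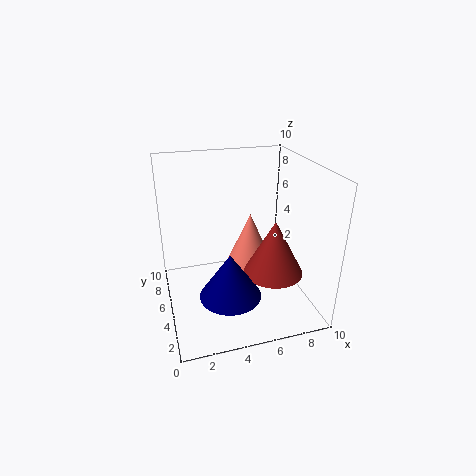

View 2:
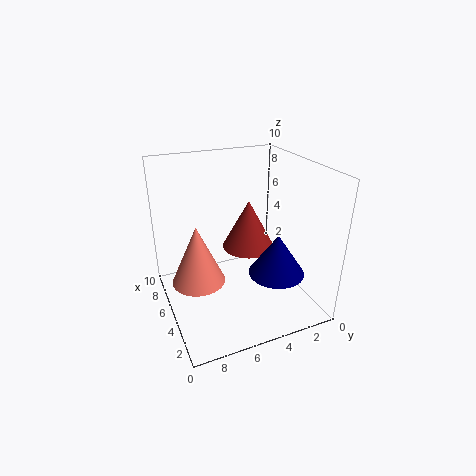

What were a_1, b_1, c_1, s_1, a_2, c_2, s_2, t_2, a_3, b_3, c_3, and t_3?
a_1 = 7; b_1 = 3.25; c_1 = 3; s_1 = 2; a_2 = 3.75; c_2 = 2.25; s_2 = 2; t_2 = 3; a_3 = 6.75; b_3 = 7.5; c_3 = 1; t_3 = 4.5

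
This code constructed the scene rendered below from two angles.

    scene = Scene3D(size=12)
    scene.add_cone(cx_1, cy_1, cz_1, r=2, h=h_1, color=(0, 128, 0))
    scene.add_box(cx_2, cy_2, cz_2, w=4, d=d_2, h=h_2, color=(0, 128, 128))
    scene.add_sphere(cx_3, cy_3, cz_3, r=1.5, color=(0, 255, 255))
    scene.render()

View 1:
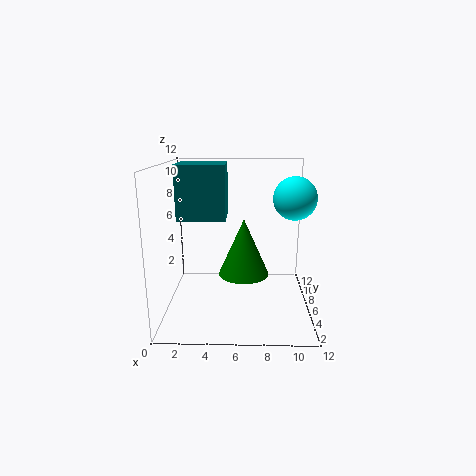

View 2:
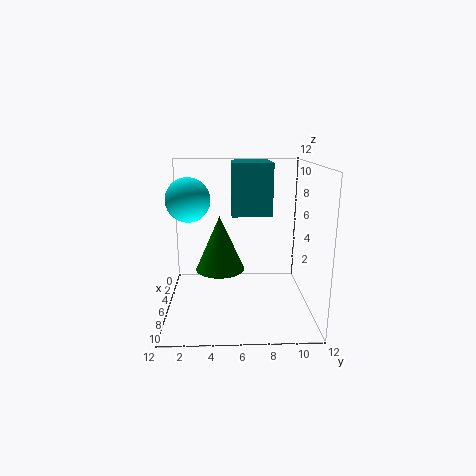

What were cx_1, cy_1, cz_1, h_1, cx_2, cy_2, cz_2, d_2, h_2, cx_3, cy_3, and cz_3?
cx_1 = 6.5; cy_1 = 4.5; cz_1 = 3.5; h_1 = 4.5; cx_2 = 1; cy_2 = 5.5; cz_2 = 7.5; d_2 = 3.5; h_2 = 4.5; cx_3 = 10; cy_3 = 2.5; cz_3 = 10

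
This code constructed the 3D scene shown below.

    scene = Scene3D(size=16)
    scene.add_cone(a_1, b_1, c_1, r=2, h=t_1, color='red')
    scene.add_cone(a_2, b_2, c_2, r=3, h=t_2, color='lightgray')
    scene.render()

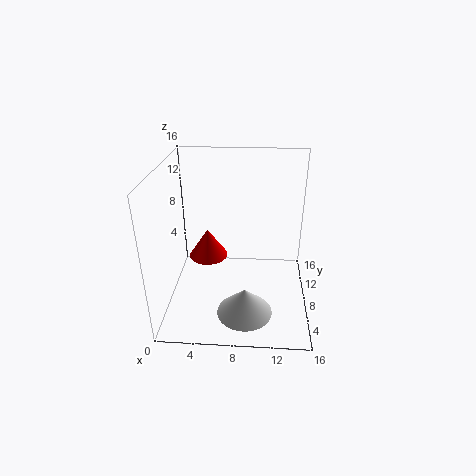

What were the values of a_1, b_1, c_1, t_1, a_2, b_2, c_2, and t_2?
a_1 = 5, b_1 = 6, c_1 = 7, t_1 = 3, a_2 = 9, b_2 = 4, c_2 = 1, t_2 = 3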